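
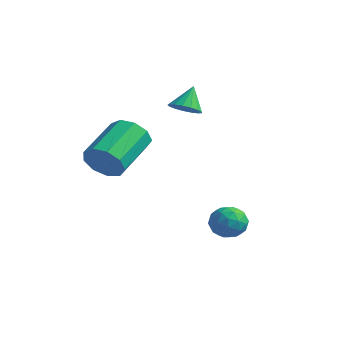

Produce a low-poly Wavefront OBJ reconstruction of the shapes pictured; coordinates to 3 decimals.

v 1.234 0.137 -1.754
v 1.566 0.052 -1.163
v 0.314 -0.272 -1.297
v 0.646 -0.357 -0.706
v 0.507 0.273 -0.933
v 1.075 0.526 -1.215
v 0.805 -0.746 -1.245
v 1.373 -0.493 -1.527
v 1.3 -0.493 -0.848
v 1.116 0.137 -0.655
v 0.764 -0.357 -1.805
v 0.58 0.273 -1.612
v 1.481 0.13 -1.499
v 0.399 -0.35 -0.961
v 0.317 0.019 -1.095
v 0.512 -0.03 -0.747
v 1.193 0.409 -1.53
v 1.387 0.359 -1.182
v 0.765 0.489 -1.047
v 0.493 -0.579 -1.278
v 0.687 -0.629 -0.93
v 1.368 -0.19 -1.713
v 1.563 -0.239 -1.365
v 1.115 -0.709 -1.413
v 1.519 -0.24 -0.966
v 0.979 -0.48 -0.697
v 1.072 -0.709 -1.014
v 1.406 -0.56 -1.18
v 1.411 0.13 -0.852
v 0.87 -0.11 -0.584
v 0.789 0.26 -0.717
v 1.123 0.408 -0.883
v 1.255 -0.19 -0.667
v 1.01 -0.11 -1.876
v 0.469 -0.35 -1.608
v 0.757 -0.628 -1.577
v 1.091 -0.48 -1.743
v 0.901 0.26 -1.763
v 0.361 0.02 -1.494
v 0.474 0.34 -1.28
v 0.808 0.489 -1.446
v 0.625 -0.03 -1.793
v -2.34 1.148 2.643
v -2.028 0.737 2.948
v -2.48 1.692 3.517
v -1.828 0.925 2.863
v -1.746 1.164 2.727
v -1.8 1.4 2.572
v -1.978 1.578 2.433
v -2.238 1.657 2.342
v -2.522 1.619 2.32
v -2.764 1.474 2.371
v -2.909 1.254 2.485
v -2.924 1.009 2.635
v -2.804 0.796 2.787
v -2.579 0.664 2.905
v -2.298 0.643 2.964
v -2.262 -2.545 1.154
v -1.859 -2.744 1.792
v -2.296 -1.154 2.564
v -2.698 -0.955 1.926
v -1.541 -2.489 1.447
v -1.978 -0.9 2.219
v -1.56 -2.26 0.965
v -1.997 -0.671 1.737
v -1.908 -2.165 0.572
v -2.344 -0.575 1.344
v -2.421 -2.247 0.451
v -2.858 -0.658 1.223
v -2.859 -2.468 0.659
v -3.296 -0.879 1.431
v -3.018 -2.726 1.098
v -3.455 -1.136 1.87
v -2.823 -2.898 1.564
v -3.26 -1.309 2.336
v -2.365 -2.905 1.838
v -2.802 -1.316 2.61
f 1 38 17
f 38 12 41
f 17 41 6
f 38 41 17
f 1 17 13
f 17 6 18
f 13 18 2
f 17 18 13
f 1 13 22
f 13 2 23
f 22 23 8
f 13 23 22
f 1 22 34
f 22 8 37
f 34 37 11
f 22 37 34
f 1 34 38
f 34 11 42
f 38 42 12
f 34 42 38
f 2 18 29
f 18 6 32
f 29 32 10
f 18 32 29
f 6 41 19
f 41 12 40
f 19 40 5
f 41 40 19
f 12 42 39
f 42 11 35
f 39 35 3
f 42 35 39
f 11 37 36
f 37 8 24
f 36 24 7
f 37 24 36
f 8 23 28
f 23 2 25
f 28 25 9
f 23 25 28
f 4 30 16
f 30 10 31
f 16 31 5
f 30 31 16
f 4 16 14
f 16 5 15
f 14 15 3
f 16 15 14
f 4 14 21
f 14 3 20
f 21 20 7
f 14 20 21
f 4 21 26
f 21 7 27
f 26 27 9
f 21 27 26
f 4 26 30
f 26 9 33
f 30 33 10
f 26 33 30
f 5 31 19
f 31 10 32
f 19 32 6
f 31 32 19
f 3 15 39
f 15 5 40
f 39 40 12
f 15 40 39
f 7 20 36
f 20 3 35
f 36 35 11
f 20 35 36
f 9 27 28
f 27 7 24
f 28 24 8
f 27 24 28
f 10 33 29
f 33 9 25
f 29 25 2
f 33 25 29
f 44 43 46
f 44 46 45
f 46 43 47
f 46 47 45
f 47 43 48
f 47 48 45
f 48 43 49
f 48 49 45
f 49 43 50
f 49 50 45
f 50 43 51
f 50 51 45
f 51 43 52
f 51 52 45
f 52 43 53
f 52 53 45
f 53 43 54
f 53 54 45
f 54 43 55
f 54 55 45
f 55 43 56
f 55 56 45
f 56 43 57
f 56 57 45
f 57 43 44
f 57 44 45
f 59 58 62
f 59 62 60
f 60 62 63
f 60 63 61
f 62 58 64
f 62 64 63
f 63 64 65
f 63 65 61
f 64 58 66
f 64 66 65
f 65 66 67
f 65 67 61
f 66 58 68
f 66 68 67
f 67 68 69
f 67 69 61
f 68 58 70
f 68 70 69
f 69 70 71
f 69 71 61
f 70 58 72
f 70 72 71
f 71 72 73
f 71 73 61
f 72 58 74
f 72 74 73
f 73 74 75
f 73 75 61
f 74 58 76
f 74 76 75
f 75 76 77
f 75 77 61
f 76 58 59
f 76 59 77
f 77 59 60
f 77 60 61



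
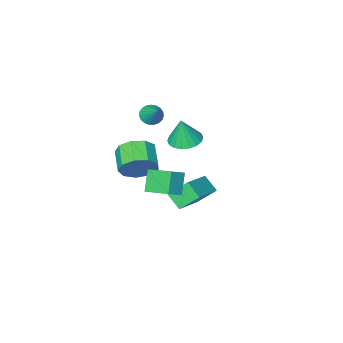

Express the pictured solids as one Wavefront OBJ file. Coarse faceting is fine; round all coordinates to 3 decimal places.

v 1.178 1.867 2.753
v 2.078 1.776 2.588
v 1.462 1.893 4.287
v 2.027 2.182 2.59
v 1.807 2.526 2.625
v 1.463 2.739 2.685
v 1.062 2.78 2.759
v 0.684 2.64 2.832
v 0.404 2.346 2.889
v 0.277 1.958 2.919
v 0.329 1.552 2.916
v 0.548 1.208 2.881
v 0.893 0.995 2.821
v 1.293 0.954 2.747
v 1.671 1.094 2.675
v 1.951 1.388 2.618
v -1.475 -0.447 -2.613
v 0.238 0.578 -1.816
v -1.674 0.43 -3.313
v 0.039 1.455 -2.515
v -0.619 -1.075 -3.645
v 1.094 -0.05 -2.847
v -0.818 -0.198 -4.344
v 0.895 0.827 -3.547
v 1.729 -0.591 3.352
v 2.033 -1.022 3.732
v 1.991 0.471 4.348
v 2.236 -0.929 3.58
v 2.351 -0.778 3.388
v 2.359 -0.594 3.19
v 2.258 -0.41 3.02
v 2.066 -0.257 2.907
v 1.815 -0.162 2.871
v 1.55 -0.141 2.919
v 1.316 -0.198 3.041
v 1.153 -0.323 3.217
v 1.09 -0.494 3.416
v 1.137 -0.683 3.604
v 1.287 -0.855 3.749
v 1.514 -0.982 3.824
v 1.777 -1.041 3.819
v 2.664 -0.341 -0.383
v 3.256 -0.918 -1.094
v 2.728 -2.156 -0.527
v 2.136 -1.579 0.183
v 3.648 -0.801 -0.471
v 3.121 -2.039 0.095
v 3.58 -0.468 0.193
v 3.053 -1.706 0.759
v 3.084 -0.076 0.587
v 2.556 -1.314 1.154
v 2.39 0.192 0.528
v 1.863 -1.046 1.094
v 1.825 0.211 0.042
v 1.298 -1.027 0.608
v 1.652 -0.029 -0.643
v 1.125 -1.267 -0.077
v 1.953 -0.414 -1.206
v 1.425 -1.652 -0.64
v 2.586 -0.766 -1.384
v 2.058 -2.004 -0.818
v 3.157 2.455 -0.256
v 2.602 1.837 0.834
v 2.614 3.894 0.284
v 2.06 3.276 1.374
v 4 2.584 0.246
v 3.446 1.966 1.336
v 3.458 4.023 0.786
v 2.903 3.405 1.876
f 2 1 4
f 2 4 3
f 4 1 5
f 4 5 3
f 5 1 6
f 5 6 3
f 6 1 7
f 6 7 3
f 7 1 8
f 7 8 3
f 8 1 9
f 8 9 3
f 9 1 10
f 9 10 3
f 10 1 11
f 10 11 3
f 11 1 12
f 11 12 3
f 12 1 13
f 12 13 3
f 13 1 14
f 13 14 3
f 14 1 15
f 14 15 3
f 15 1 16
f 15 16 3
f 16 1 2
f 16 2 3
f 18 20 17
f 21 18 17
f 17 20 19
f 19 21 17
f 18 24 20
f 22 18 21
f 22 24 18
f 20 24 19
f 23 21 19
f 19 24 23
f 23 22 21
f 24 22 23
f 26 25 28
f 26 28 27
f 28 25 29
f 28 29 27
f 29 25 30
f 29 30 27
f 30 25 31
f 30 31 27
f 31 25 32
f 31 32 27
f 32 25 33
f 32 33 27
f 33 25 34
f 33 34 27
f 34 25 35
f 34 35 27
f 35 25 36
f 35 36 27
f 36 25 37
f 36 37 27
f 37 25 38
f 37 38 27
f 38 25 39
f 38 39 27
f 39 25 40
f 39 40 27
f 40 25 41
f 40 41 27
f 41 25 26
f 41 26 27
f 43 42 46
f 43 46 44
f 44 46 47
f 44 47 45
f 46 42 48
f 46 48 47
f 47 48 49
f 47 49 45
f 48 42 50
f 48 50 49
f 49 50 51
f 49 51 45
f 50 42 52
f 50 52 51
f 51 52 53
f 51 53 45
f 52 42 54
f 52 54 53
f 53 54 55
f 53 55 45
f 54 42 56
f 54 56 55
f 55 56 57
f 55 57 45
f 56 42 58
f 56 58 57
f 57 58 59
f 57 59 45
f 58 42 60
f 58 60 59
f 59 60 61
f 59 61 45
f 60 42 43
f 60 43 61
f 61 43 44
f 61 44 45
f 63 65 62
f 66 63 62
f 62 65 64
f 64 66 62
f 63 69 65
f 67 63 66
f 67 69 63
f 65 69 64
f 68 66 64
f 64 69 68
f 68 67 66
f 69 67 68



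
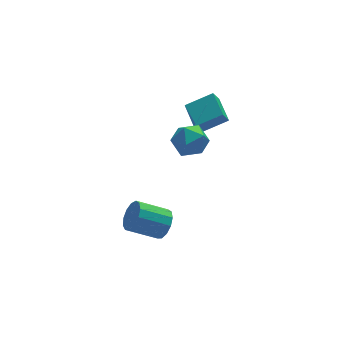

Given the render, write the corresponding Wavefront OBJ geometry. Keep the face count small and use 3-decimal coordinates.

v 1.688 3.1 -1.408
v 2.572 2.874 -2.249
v 1.428 1.126 -1.151
v 2.312 0.9 -1.992
v 2.612 1.394 -0.894
v 2.773 2.614 -1.053
v 1.227 1.386 -2.347
v 1.388 2.606 -2.506
v 2.287 1.815 -2.83
v 3.143 1.82 -1.931
v 0.857 2.18 -1.469
v 1.713 2.185 -0.57
v -1.768 -4.01 -2.525
v -1.282 -3.355 -1.981
v -2.987 -2.916 -0.99
v -3.472 -3.57 -1.535
v -1.469 -3.082 -2.423
v -3.174 -2.642 -1.432
v -1.75 -3.103 -2.898
v -3.455 -2.664 -1.907
v -2.037 -3.413 -3.254
v -3.742 -2.973 -2.264
v -2.239 -3.911 -3.379
v -3.943 -3.472 -2.389
v -2.29 -4.441 -3.233
v -3.995 -4.002 -2.242
v -2.176 -4.834 -2.862
v -3.881 -4.395 -1.872
v -1.932 -4.966 -2.385
v -3.637 -4.526 -1.394
v -1.636 -4.793 -1.951
v -3.341 -4.354 -0.961
v -1.382 -4.372 -1.701
v -3.086 -3.933 -0.71
v -1.25 -3.836 -1.712
v -2.955 -3.396 -0.721
v 2.446 2.533 -1.051
v 4.105 2.258 -0.188
v 2.543 4.367 -0.651
v 4.201 4.092 0.212
v 2.899 2.688 -1.872
v 4.557 2.413 -1.009
v 2.995 4.522 -1.472
v 4.654 4.247 -0.609
f 1 12 6
f 1 6 2
f 1 2 8
f 1 8 11
f 1 11 12
f 2 6 10
f 6 12 5
f 12 11 3
f 11 8 7
f 8 2 9
f 4 10 5
f 4 5 3
f 4 3 7
f 4 7 9
f 4 9 10
f 5 10 6
f 3 5 12
f 7 3 11
f 9 7 8
f 10 9 2
f 14 13 17
f 14 17 15
f 15 17 18
f 15 18 16
f 17 13 19
f 17 19 18
f 18 19 20
f 18 20 16
f 19 13 21
f 19 21 20
f 20 21 22
f 20 22 16
f 21 13 23
f 21 23 22
f 22 23 24
f 22 24 16
f 23 13 25
f 23 25 24
f 24 25 26
f 24 26 16
f 25 13 27
f 25 27 26
f 26 27 28
f 26 28 16
f 27 13 29
f 27 29 28
f 28 29 30
f 28 30 16
f 29 13 31
f 29 31 30
f 30 31 32
f 30 32 16
f 31 13 33
f 31 33 32
f 32 33 34
f 32 34 16
f 33 13 35
f 33 35 34
f 34 35 36
f 34 36 16
f 35 13 14
f 35 14 36
f 36 14 15
f 36 15 16
f 38 40 37
f 41 38 37
f 37 40 39
f 39 41 37
f 38 44 40
f 42 38 41
f 42 44 38
f 40 44 39
f 43 41 39
f 39 44 43
f 43 42 41
f 44 42 43



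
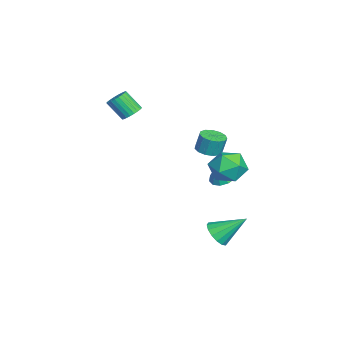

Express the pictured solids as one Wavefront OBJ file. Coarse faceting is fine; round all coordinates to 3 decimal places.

v -2.95 -2.969 3.385
v -2.515 -2.607 3.798
v -2.836 -3.509 4.927
v -3.27 -3.871 4.515
v -2.75 -2.474 3.838
v -3.07 -3.375 4.967
v -3.015 -2.416 3.809
v -3.336 -3.317 4.938
v -3.27 -2.442 3.716
v -3.591 -3.343 4.845
v -3.477 -2.548 3.572
v -3.798 -3.45 4.701
v -3.603 -2.719 3.4
v -3.924 -3.62 4.529
v -3.63 -2.927 3.226
v -3.951 -3.829 4.355
v -3.553 -3.142 3.076
v -3.874 -4.044 4.205
v -3.384 -3.331 2.973
v -3.705 -4.233 4.102
v -3.15 -3.465 2.933
v -3.47 -4.366 4.062
v -2.884 -3.523 2.962
v -3.205 -4.424 4.091
v -2.629 -3.497 3.055
v -2.95 -4.398 4.184
v -2.422 -3.39 3.199
v -2.743 -4.292 4.328
v -2.296 -3.22 3.371
v -2.617 -4.121 4.5
v -2.269 -3.011 3.545
v -2.59 -3.913 4.674
v -2.346 -2.796 3.695
v -2.667 -3.698 4.824
v 1.607 1.945 -3.687
v 2.066 1.452 -3.06
v 1.613 3.575 -2.413
v 2.403 1.659 -3.325
v 2.527 1.942 -3.687
v 2.405 2.225 -4.05
v 2.069 2.434 -4.315
v 1.609 2.511 -4.412
v 1.149 2.437 -4.315
v 0.812 2.23 -4.05
v 0.687 1.948 -3.687
v 0.81 1.664 -3.325
v 1.146 1.455 -3.06
v 1.605 1.378 -2.963
v -3.558 2.255 -1.955
v -2.659 2.537 -2.072
v -3.302 1.805 -1.065
v -2.906 2.929 -1.803
v -3.36 3.106 -1.582
v -3.877 3.013 -1.48
v -4.293 2.68 -1.528
v -4.476 2.212 -1.713
v -4.367 1.757 -1.974
v -4.002 1.461 -2.229
v -3.495 1.417 -2.397
v -3.009 1.639 -2.425
v -2.697 2.057 -2.304
v 0.86 2.983 1.747
v 1.532 3.169 2.71
v 2.228 1.851 1.01
v 2.9 2.037 1.973
v 1.902 1.398 2.059
v 1.057 2.097 2.515
v 2.703 2.923 1.205
v 1.858 3.622 1.661
v 2.671 3.132 2.375
v 2.176 2.189 2.902
v 1.584 2.831 0.818
v 1.089 1.888 1.345
v 0.775 1.415 2.551
v 1.327 0.878 2.676
v 1.337 1.149 3.794
v 0.785 1.685 3.669
v 1.537 1.253 2.584
v 1.547 1.524 3.701
v 1.505 1.679 2.481
v 1.516 1.95 3.598
v 1.242 2.021 2.4
v 1.252 2.292 3.518
v 0.83 2.171 2.367
v 0.84 2.442 3.485
v 0.4 2.08 2.393
v 0.41 2.351 3.511
v 0.09 1.778 2.469
v 0.1 2.049 3.587
v -0.003 1.361 2.571
v 0.007 1.632 3.689
v 0.151 0.961 2.667
v 0.161 1.232 3.784
v 0.503 0.705 2.726
v 0.513 0.975 3.843
v 0.942 0.674 2.729
v 0.952 0.945 3.847
f 2 1 5
f 2 5 3
f 3 5 6
f 3 6 4
f 5 1 7
f 5 7 6
f 6 7 8
f 6 8 4
f 7 1 9
f 7 9 8
f 8 9 10
f 8 10 4
f 9 1 11
f 9 11 10
f 10 11 12
f 10 12 4
f 11 1 13
f 11 13 12
f 12 13 14
f 12 14 4
f 13 1 15
f 13 15 14
f 14 15 16
f 14 16 4
f 15 1 17
f 15 17 16
f 16 17 18
f 16 18 4
f 17 1 19
f 17 19 18
f 18 19 20
f 18 20 4
f 19 1 21
f 19 21 20
f 20 21 22
f 20 22 4
f 21 1 23
f 21 23 22
f 22 23 24
f 22 24 4
f 23 1 25
f 23 25 24
f 24 25 26
f 24 26 4
f 25 1 27
f 25 27 26
f 26 27 28
f 26 28 4
f 27 1 29
f 27 29 28
f 28 29 30
f 28 30 4
f 29 1 31
f 29 31 30
f 30 31 32
f 30 32 4
f 31 1 33
f 31 33 32
f 32 33 34
f 32 34 4
f 33 1 2
f 33 2 34
f 34 2 3
f 34 3 4
f 36 35 38
f 36 38 37
f 38 35 39
f 38 39 37
f 39 35 40
f 39 40 37
f 40 35 41
f 40 41 37
f 41 35 42
f 41 42 37
f 42 35 43
f 42 43 37
f 43 35 44
f 43 44 37
f 44 35 45
f 44 45 37
f 45 35 46
f 45 46 37
f 46 35 47
f 46 47 37
f 47 35 48
f 47 48 37
f 48 35 36
f 48 36 37
f 50 49 52
f 50 52 51
f 52 49 53
f 52 53 51
f 53 49 54
f 53 54 51
f 54 49 55
f 54 55 51
f 55 49 56
f 55 56 51
f 56 49 57
f 56 57 51
f 57 49 58
f 57 58 51
f 58 49 59
f 58 59 51
f 59 49 60
f 59 60 51
f 60 49 61
f 60 61 51
f 61 49 50
f 61 50 51
f 62 73 67
f 62 67 63
f 62 63 69
f 62 69 72
f 62 72 73
f 63 67 71
f 67 73 66
f 73 72 64
f 72 69 68
f 69 63 70
f 65 71 66
f 65 66 64
f 65 64 68
f 65 68 70
f 65 70 71
f 66 71 67
f 64 66 73
f 68 64 72
f 70 68 69
f 71 70 63
f 75 74 78
f 75 78 76
f 76 78 79
f 76 79 77
f 78 74 80
f 78 80 79
f 79 80 81
f 79 81 77
f 80 74 82
f 80 82 81
f 81 82 83
f 81 83 77
f 82 74 84
f 82 84 83
f 83 84 85
f 83 85 77
f 84 74 86
f 84 86 85
f 85 86 87
f 85 87 77
f 86 74 88
f 86 88 87
f 87 88 89
f 87 89 77
f 88 74 90
f 88 90 89
f 89 90 91
f 89 91 77
f 90 74 92
f 90 92 91
f 91 92 93
f 91 93 77
f 92 74 94
f 92 94 93
f 93 94 95
f 93 95 77
f 94 74 96
f 94 96 95
f 95 96 97
f 95 97 77
f 96 74 75
f 96 75 97
f 97 75 76
f 97 76 77



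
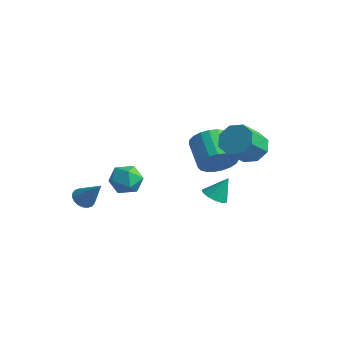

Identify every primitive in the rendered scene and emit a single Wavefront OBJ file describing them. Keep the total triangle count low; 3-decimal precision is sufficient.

v 1.299 0.969 1.674
v 1.84 0.968 2.596
v 0.423 1.75 3.429
v -0.119 1.751 2.506
v 1.955 1.361 2.422
v 0.538 2.143 3.255
v 1.956 1.687 2.119
v 0.539 2.468 2.952
v 1.843 1.888 1.738
v 0.426 2.669 2.571
v 1.636 1.931 1.347
v 0.219 2.712 2.18
v 1.371 1.807 1.012
v -0.046 2.588 1.844
v 1.094 1.538 0.791
v -0.324 2.32 1.624
v 0.851 1.171 0.723
v -0.566 1.953 1.556
v 0.686 0.769 0.819
v -0.731 1.551 1.652
v 0.627 0.402 1.063
v -0.79 1.184 1.896
v 0.684 0.133 1.413
v -0.733 0.914 2.246
v 0.847 0.008 1.808
v -0.57 0.79 2.64
v 1.089 0.05 2.179
v -0.328 0.831 3.012
v 1.366 0.25 2.463
v -0.051 1.032 3.296
v 1.632 0.575 2.611
v 0.215 1.357 3.444
v -3.234 -1.34 -1.169
v -2.807 -0.618 -0.608
v -2.893 -2.442 -0.012
v -2.466 -1.72 0.549
v -3.465 -1.72 0.402
v -3.675 -1.04 -0.313
v -2.025 -2.02 -0.307
v -2.235 -1.34 -1.022
v -2.06 -1.038 -0.075
v -2.95 -0.853 0.363
v -2.75 -2.207 -0.983
v -3.64 -2.022 -0.545
v 2.495 2.11 2.836
v 3.123 2.654 3.393
v 3.212 1.354 4.561
v 2.585 0.81 4.004
v 2.39 2.771 3.579
v 2.479 1.471 4.747
v 1.718 2.5 3.33
v 1.808 1.201 4.498
v 1.502 2.002 2.791
v 1.592 0.702 3.959
v 1.868 1.566 2.279
v 1.957 0.266 3.447
v 2.601 1.449 2.093
v 2.69 0.149 3.261
v 3.272 1.719 2.342
v 3.362 0.42 3.51
v 3.488 2.218 2.881
v 3.578 0.918 4.049
v -3.56 -3.834 -0.991
v -3.126 -4.266 -1.286
v -2.44 -3.626 0.351
v -3.041 -3.999 -1.398
v -3.059 -3.698 -1.43
v -3.176 -3.425 -1.375
v -3.369 -3.232 -1.243
v -3.6 -3.159 -1.062
v -3.823 -3.219 -0.867
v -3.994 -3.401 -0.696
v -4.079 -3.669 -0.583
v -4.061 -3.969 -0.552
v -3.944 -4.243 -0.607
v -3.751 -4.436 -0.738
v -3.52 -4.509 -0.92
v -3.297 -4.449 -1.115
v 3.644 -1.749 1.525
v 4.16 -2.238 1.641
v 3.976 -1.131 2.655
v 4.332 -1.939 1.427
v 4.286 -1.58 1.245
v 4.036 -1.274 1.151
v 3.662 -1.119 1.176
v 3.282 -1.164 1.312
v 3.018 -1.395 1.515
v 2.952 -1.738 1.722
v 3.106 -2.084 1.866
v 3.432 -2.324 1.901
v 3.824 -2.381 1.818
f 2 1 5
f 2 5 3
f 3 5 6
f 3 6 4
f 5 1 7
f 5 7 6
f 6 7 8
f 6 8 4
f 7 1 9
f 7 9 8
f 8 9 10
f 8 10 4
f 9 1 11
f 9 11 10
f 10 11 12
f 10 12 4
f 11 1 13
f 11 13 12
f 12 13 14
f 12 14 4
f 13 1 15
f 13 15 14
f 14 15 16
f 14 16 4
f 15 1 17
f 15 17 16
f 16 17 18
f 16 18 4
f 17 1 19
f 17 19 18
f 18 19 20
f 18 20 4
f 19 1 21
f 19 21 20
f 20 21 22
f 20 22 4
f 21 1 23
f 21 23 22
f 22 23 24
f 22 24 4
f 23 1 25
f 23 25 24
f 24 25 26
f 24 26 4
f 25 1 27
f 25 27 26
f 26 27 28
f 26 28 4
f 27 1 29
f 27 29 28
f 28 29 30
f 28 30 4
f 29 1 31
f 29 31 30
f 30 31 32
f 30 32 4
f 31 1 2
f 31 2 32
f 32 2 3
f 32 3 4
f 33 44 38
f 33 38 34
f 33 34 40
f 33 40 43
f 33 43 44
f 34 38 42
f 38 44 37
f 44 43 35
f 43 40 39
f 40 34 41
f 36 42 37
f 36 37 35
f 36 35 39
f 36 39 41
f 36 41 42
f 37 42 38
f 35 37 44
f 39 35 43
f 41 39 40
f 42 41 34
f 46 45 49
f 46 49 47
f 47 49 50
f 47 50 48
f 49 45 51
f 49 51 50
f 50 51 52
f 50 52 48
f 51 45 53
f 51 53 52
f 52 53 54
f 52 54 48
f 53 45 55
f 53 55 54
f 54 55 56
f 54 56 48
f 55 45 57
f 55 57 56
f 56 57 58
f 56 58 48
f 57 45 59
f 57 59 58
f 58 59 60
f 58 60 48
f 59 45 61
f 59 61 60
f 60 61 62
f 60 62 48
f 61 45 46
f 61 46 62
f 62 46 47
f 62 47 48
f 64 63 66
f 64 66 65
f 66 63 67
f 66 67 65
f 67 63 68
f 67 68 65
f 68 63 69
f 68 69 65
f 69 63 70
f 69 70 65
f 70 63 71
f 70 71 65
f 71 63 72
f 71 72 65
f 72 63 73
f 72 73 65
f 73 63 74
f 73 74 65
f 74 63 75
f 74 75 65
f 75 63 76
f 75 76 65
f 76 63 77
f 76 77 65
f 77 63 78
f 77 78 65
f 78 63 64
f 78 64 65
f 80 79 82
f 80 82 81
f 82 79 83
f 82 83 81
f 83 79 84
f 83 84 81
f 84 79 85
f 84 85 81
f 85 79 86
f 85 86 81
f 86 79 87
f 86 87 81
f 87 79 88
f 87 88 81
f 88 79 89
f 88 89 81
f 89 79 90
f 89 90 81
f 90 79 91
f 90 91 81
f 91 79 80
f 91 80 81



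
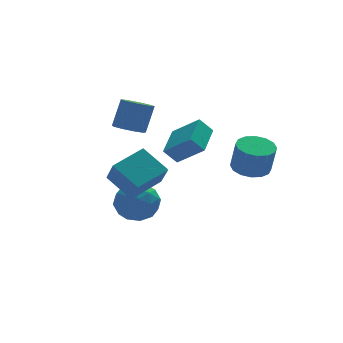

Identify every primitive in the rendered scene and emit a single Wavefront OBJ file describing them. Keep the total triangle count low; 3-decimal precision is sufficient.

v 1.643 -0.622 -0.133
v 2.397 -0.002 -0.047
v 2.511 -0.358 1.519
v 1.757 -0.978 1.433
v 1.985 0.279 0.047
v 2.099 -0.078 1.613
v 1.481 0.318 0.093
v 1.596 -0.039 1.659
v 1.021 0.106 0.078
v 1.135 -0.251 1.644
v 0.727 -0.302 0.007
v 0.841 -0.658 1.573
v 0.679 -0.795 -0.102
v 0.793 -1.152 1.464
v 0.889 -1.242 -0.219
v 1.003 -1.598 1.347
v 1.301 -1.522 -0.313
v 1.415 -1.879 1.253
v 1.804 -1.561 -0.359
v 1.919 -1.918 1.207
v 2.265 -1.349 -0.344
v 2.379 -1.706 1.222
v 2.559 -0.942 -0.273
v 2.673 -1.298 1.293
v 2.607 -0.448 -0.164
v 2.721 -0.805 1.402
v -0.519 3.574 -1.435
v 0.525 2.551 -0.3
v -1.172 3.777 -0.651
v -0.128 2.754 0.483
v 0.548 5.186 -0.963
v 1.592 4.163 0.171
v -0.105 5.389 -0.18
v 0.939 4.366 0.955
v -3.286 3.894 -2.848
v -2.505 4.32 -3.712
v -2.995 2.02 -3.508
v -2.214 2.446 -4.372
v -1.894 2.485 -3.174
v -2.074 3.643 -2.766
v -3.426 2.697 -4.454
v -3.606 3.855 -4.046
v -2.591 3.58 -4.705
v -1.644 3.449 -3.914
v -3.856 2.891 -3.306
v -2.909 2.76 -2.515
v -2.921 4.271 -3.222
v -2.579 2.069 -3.998
v -2.391 2.091 -3.294
v -1.932 2.342 -3.802
v -2.668 3.873 -2.666
v -2.209 4.124 -3.174
v -1.849 3.045 -2.858
v -3.291 2.216 -4.046
v -2.832 2.467 -4.554
v -3.568 3.998 -3.418
v -3.109 4.249 -3.926
v -3.651 3.295 -4.362
v -2.513 4.087 -4.314
v -2.342 2.986 -4.702
v -3.054 3.133 -4.75
v -3.16 3.814 -4.51
v -1.956 4.01 -3.849
v -1.785 2.908 -4.237
v -1.597 2.931 -3.532
v -1.703 3.612 -3.293
v -2.007 3.575 -4.432
v -3.715 3.432 -2.983
v -3.544 2.33 -3.371
v -3.797 2.728 -3.927
v -3.903 3.409 -3.688
v -3.158 3.354 -2.518
v -2.987 2.253 -2.906
v -2.34 2.526 -2.71
v -2.446 3.207 -2.47
v -3.493 2.765 -2.788
v -3.09 3.295 1.418
v -2.401 3.631 1.052
v -1.801 4.041 2.555
v -2.49 3.705 2.922
v -2.815 4.036 1.106
v -2.215 4.446 2.61
v -3.357 4.094 1.307
v -2.757 4.504 2.811
v -3.775 3.778 1.56
v -3.175 4.188 3.063
v -3.872 3.236 1.746
v -3.272 3.646 3.25
v -3.603 2.722 1.779
v -3.003 3.132 3.283
v -3.094 2.475 1.643
v -2.494 2.885 3.147
v -2.584 2.613 1.402
v -1.984 3.022 2.906
v -2.31 3.069 1.168
v -1.71 3.479 2.672
v -5.221 0.209 -0.018
v -5.208 -0.729 1.215
v -3.515 0.902 0.491
v -3.502 -0.037 1.724
v -4.438 -1.023 -0.964
v -4.425 -1.962 0.269
v -2.732 -0.331 -0.455
v -2.719 -1.269 0.778
f 2 1 5
f 2 5 3
f 3 5 6
f 3 6 4
f 5 1 7
f 5 7 6
f 6 7 8
f 6 8 4
f 7 1 9
f 7 9 8
f 8 9 10
f 8 10 4
f 9 1 11
f 9 11 10
f 10 11 12
f 10 12 4
f 11 1 13
f 11 13 12
f 12 13 14
f 12 14 4
f 13 1 15
f 13 15 14
f 14 15 16
f 14 16 4
f 15 1 17
f 15 17 16
f 16 17 18
f 16 18 4
f 17 1 19
f 17 19 18
f 18 19 20
f 18 20 4
f 19 1 21
f 19 21 20
f 20 21 22
f 20 22 4
f 21 1 23
f 21 23 22
f 22 23 24
f 22 24 4
f 23 1 25
f 23 25 24
f 24 25 26
f 24 26 4
f 25 1 2
f 25 2 26
f 26 2 3
f 26 3 4
f 28 30 27
f 31 28 27
f 27 30 29
f 29 31 27
f 28 34 30
f 32 28 31
f 32 34 28
f 30 34 29
f 33 31 29
f 29 34 33
f 33 32 31
f 34 32 33
f 35 72 51
f 72 46 75
f 51 75 40
f 72 75 51
f 35 51 47
f 51 40 52
f 47 52 36
f 51 52 47
f 35 47 56
f 47 36 57
f 56 57 42
f 47 57 56
f 35 56 68
f 56 42 71
f 68 71 45
f 56 71 68
f 35 68 72
f 68 45 76
f 72 76 46
f 68 76 72
f 36 52 63
f 52 40 66
f 63 66 44
f 52 66 63
f 40 75 53
f 75 46 74
f 53 74 39
f 75 74 53
f 46 76 73
f 76 45 69
f 73 69 37
f 76 69 73
f 45 71 70
f 71 42 58
f 70 58 41
f 71 58 70
f 42 57 62
f 57 36 59
f 62 59 43
f 57 59 62
f 38 64 50
f 64 44 65
f 50 65 39
f 64 65 50
f 38 50 48
f 50 39 49
f 48 49 37
f 50 49 48
f 38 48 55
f 48 37 54
f 55 54 41
f 48 54 55
f 38 55 60
f 55 41 61
f 60 61 43
f 55 61 60
f 38 60 64
f 60 43 67
f 64 67 44
f 60 67 64
f 39 65 53
f 65 44 66
f 53 66 40
f 65 66 53
f 37 49 73
f 49 39 74
f 73 74 46
f 49 74 73
f 41 54 70
f 54 37 69
f 70 69 45
f 54 69 70
f 43 61 62
f 61 41 58
f 62 58 42
f 61 58 62
f 44 67 63
f 67 43 59
f 63 59 36
f 67 59 63
f 78 77 81
f 78 81 79
f 79 81 82
f 79 82 80
f 81 77 83
f 81 83 82
f 82 83 84
f 82 84 80
f 83 77 85
f 83 85 84
f 84 85 86
f 84 86 80
f 85 77 87
f 85 87 86
f 86 87 88
f 86 88 80
f 87 77 89
f 87 89 88
f 88 89 90
f 88 90 80
f 89 77 91
f 89 91 90
f 90 91 92
f 90 92 80
f 91 77 93
f 91 93 92
f 92 93 94
f 92 94 80
f 93 77 95
f 93 95 94
f 94 95 96
f 94 96 80
f 95 77 78
f 95 78 96
f 96 78 79
f 96 79 80
f 98 100 97
f 101 98 97
f 97 100 99
f 99 101 97
f 98 104 100
f 102 98 101
f 102 104 98
f 100 104 99
f 103 101 99
f 99 104 103
f 103 102 101
f 104 102 103



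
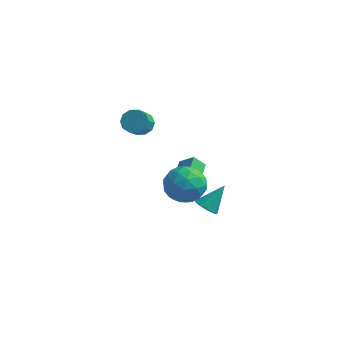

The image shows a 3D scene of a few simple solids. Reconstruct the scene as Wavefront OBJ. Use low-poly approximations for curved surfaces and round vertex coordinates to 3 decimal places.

v -1.021 -3.149 2.005
v -0.576 -2.58 2.908
v 0.656 -3.9 1.652
v 1.101 -3.331 2.555
v 0.352 -4.195 2.728
v -0.685 -3.731 2.946
v 0.765 -2.749 1.614
v -0.272 -2.285 1.832
v 0.528 -2.333 2.666
v 0.273 -3.226 3.355
v -0.193 -3.254 1.205
v -0.448 -4.147 1.894
v -0.946 -2.798 2.488
v 1.026 -3.682 2.072
v 0.585 -4.189 2.174
v 0.847 -3.855 2.705
v -1.01 -3.475 2.51
v -0.748 -3.14 3.041
v -0.203 -4.09 2.935
v 0.828 -3.34 1.519
v 1.09 -3.005 2.05
v -0.767 -2.625 1.855
v -0.505 -2.291 2.386
v 0.283 -2.39 1.625
v -0.035 -2.319 2.876
v 0.95 -2.76 2.669
v 0.753 -2.418 2.115
v 0.143 -2.145 2.244
v -0.185 -2.844 3.281
v 0.8 -3.285 3.073
v 0.36 -3.793 3.175
v -0.249 -3.52 3.304
v 0.463 -2.699 3.139
v -0.72 -3.195 1.487
v 0.265 -3.636 1.279
v 0.329 -2.96 1.256
v -0.28 -2.687 1.385
v -0.87 -3.72 1.891
v 0.115 -4.161 1.684
v -0.063 -4.335 2.316
v -0.673 -4.062 2.445
v -0.383 -3.781 1.421
v 0.509 -1.527 -0.757
v 0.858 -1.178 -1.24
v 1.151 -0.573 0.397
v 0.436 -0.979 -1.17
v 0.048 -1.037 -0.907
v -0.124 -1.324 -0.574
v 0 -1.706 -0.327
v 0.363 -2.005 -0.281
v 0.794 -2.08 -0.458
v 1.092 -1.897 -0.775
v 1.117 -1.541 -1.084
v -3.734 0.366 3.152
v -3.338 -0.036 2.689
v -3.271 -1.048 3.624
v -3.666 -0.646 4.088
v -3.054 0.212 2.936
v -2.986 -0.801 3.872
v -3.029 0.518 3.266
v -2.962 -0.494 4.202
v -3.273 0.767 3.553
v -3.206 -0.245 4.488
v -3.693 0.862 3.686
v -3.626 -0.15 4.622
v -4.129 0.768 3.616
v -4.062 -0.244 4.551
v -4.414 0.521 3.368
v -4.346 -0.492 4.304
v -4.438 0.214 3.038
v -4.371 -0.798 3.974
v -4.194 -0.035 2.752
v -4.127 -1.047 3.687
v -3.774 -0.13 2.618
v -3.707 -1.142 3.554
v -2.866 3.023 -2.661
v -2.021 2.92 -1.964
v -2.978 3.907 -2.394
v -2.133 3.804 -1.698
v -2.287 3.296 -3.322
v -1.442 3.193 -2.626
v -2.399 4.18 -3.056
v -1.554 4.077 -2.359
f 1 38 17
f 38 12 41
f 17 41 6
f 38 41 17
f 1 17 13
f 17 6 18
f 13 18 2
f 17 18 13
f 1 13 22
f 13 2 23
f 22 23 8
f 13 23 22
f 1 22 34
f 22 8 37
f 34 37 11
f 22 37 34
f 1 34 38
f 34 11 42
f 38 42 12
f 34 42 38
f 2 18 29
f 18 6 32
f 29 32 10
f 18 32 29
f 6 41 19
f 41 12 40
f 19 40 5
f 41 40 19
f 12 42 39
f 42 11 35
f 39 35 3
f 42 35 39
f 11 37 36
f 37 8 24
f 36 24 7
f 37 24 36
f 8 23 28
f 23 2 25
f 28 25 9
f 23 25 28
f 4 30 16
f 30 10 31
f 16 31 5
f 30 31 16
f 4 16 14
f 16 5 15
f 14 15 3
f 16 15 14
f 4 14 21
f 14 3 20
f 21 20 7
f 14 20 21
f 4 21 26
f 21 7 27
f 26 27 9
f 21 27 26
f 4 26 30
f 26 9 33
f 30 33 10
f 26 33 30
f 5 31 19
f 31 10 32
f 19 32 6
f 31 32 19
f 3 15 39
f 15 5 40
f 39 40 12
f 15 40 39
f 7 20 36
f 20 3 35
f 36 35 11
f 20 35 36
f 9 27 28
f 27 7 24
f 28 24 8
f 27 24 28
f 10 33 29
f 33 9 25
f 29 25 2
f 33 25 29
f 44 43 46
f 44 46 45
f 46 43 47
f 46 47 45
f 47 43 48
f 47 48 45
f 48 43 49
f 48 49 45
f 49 43 50
f 49 50 45
f 50 43 51
f 50 51 45
f 51 43 52
f 51 52 45
f 52 43 53
f 52 53 45
f 53 43 44
f 53 44 45
f 55 54 58
f 55 58 56
f 56 58 59
f 56 59 57
f 58 54 60
f 58 60 59
f 59 60 61
f 59 61 57
f 60 54 62
f 60 62 61
f 61 62 63
f 61 63 57
f 62 54 64
f 62 64 63
f 63 64 65
f 63 65 57
f 64 54 66
f 64 66 65
f 65 66 67
f 65 67 57
f 66 54 68
f 66 68 67
f 67 68 69
f 67 69 57
f 68 54 70
f 68 70 69
f 69 70 71
f 69 71 57
f 70 54 72
f 70 72 71
f 71 72 73
f 71 73 57
f 72 54 74
f 72 74 73
f 73 74 75
f 73 75 57
f 74 54 55
f 74 55 75
f 75 55 56
f 75 56 57
f 77 79 76
f 80 77 76
f 76 79 78
f 78 80 76
f 77 83 79
f 81 77 80
f 81 83 77
f 79 83 78
f 82 80 78
f 78 83 82
f 82 81 80
f 83 81 82



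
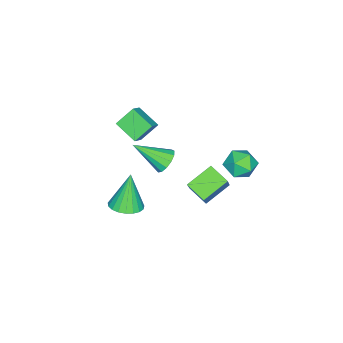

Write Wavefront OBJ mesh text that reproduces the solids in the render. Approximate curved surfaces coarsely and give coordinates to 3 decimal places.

v -0.591 -2.046 0.174
v -1.283 -1.504 0.991
v -0.302 -0.857 -0.371
v -0.994 -0.314 0.445
v 0.134 -1.966 0.735
v -0.558 -1.423 1.551
v 0.423 -0.776 0.189
v -0.269 -0.234 1.006
v -1.763 -0.344 -3.148
v -1.163 0.044 -2.955
v -1.157 -1.836 -2.032
v -1.457 0.135 -2.674
v -1.849 0.074 -2.543
v -2.213 -0.12 -2.604
v -2.434 -0.385 -2.838
v -2.442 -0.636 -3.171
v -2.235 -0.795 -3.496
v -1.878 -0.811 -3.71
v -1.484 -0.678 -3.746
v -1.179 -0.439 -3.593
v -1.06 -0.17 -3.297
v 1.297 3.504 -1.76
v 1.062 2.513 -1.294
v 0.116 4.097 -1.095
v -0.119 3.106 -0.629
v 2.459 3.994 -0.131
v 2.224 3.003 0.335
v 1.278 4.587 0.534
v 1.043 3.596 1
v -3.815 3.025 -2.453
v -3.167 3.485 -1.979
v -2.813 2.715 -3.521
v -2.165 3.175 -3.047
v -2.494 2.373 -2.723
v -3.114 2.565 -2.062
v -2.866 3.635 -3.438
v -3.486 3.827 -2.777
v -2.581 3.862 -2.587
v -2.351 3.082 -2.145
v -3.629 3.118 -3.355
v -3.399 2.338 -2.913
v 3.249 0.37 -1.69
v 4.014 0.08 -1.459
v 2.671 0.31 0.15
v 4.057 0.43 -1.435
v 3.961 0.769 -1.454
v 3.741 1.04 -1.514
v 3.437 1.194 -1.605
v 3.099 1.206 -1.71
v 2.788 1.073 -1.812
v 2.556 0.819 -1.893
v 2.445 0.487 -1.939
v 2.472 0.134 -1.942
v 2.633 -0.177 -1.901
v 2.901 -0.395 -1.824
v 3.229 -0.48 -1.724
v 3.561 -0.418 -1.618
v 3.838 -0.22 -1.524
f 2 4 1
f 5 2 1
f 1 4 3
f 3 5 1
f 2 8 4
f 6 2 5
f 6 8 2
f 4 8 3
f 7 5 3
f 3 8 7
f 7 6 5
f 8 6 7
f 10 9 12
f 10 12 11
f 12 9 13
f 12 13 11
f 13 9 14
f 13 14 11
f 14 9 15
f 14 15 11
f 15 9 16
f 15 16 11
f 16 9 17
f 16 17 11
f 17 9 18
f 17 18 11
f 18 9 19
f 18 19 11
f 19 9 20
f 19 20 11
f 20 9 21
f 20 21 11
f 21 9 10
f 21 10 11
f 23 25 22
f 26 23 22
f 22 25 24
f 24 26 22
f 23 29 25
f 27 23 26
f 27 29 23
f 25 29 24
f 28 26 24
f 24 29 28
f 28 27 26
f 29 27 28
f 30 41 35
f 30 35 31
f 30 31 37
f 30 37 40
f 30 40 41
f 31 35 39
f 35 41 34
f 41 40 32
f 40 37 36
f 37 31 38
f 33 39 34
f 33 34 32
f 33 32 36
f 33 36 38
f 33 38 39
f 34 39 35
f 32 34 41
f 36 32 40
f 38 36 37
f 39 38 31
f 43 42 45
f 43 45 44
f 45 42 46
f 45 46 44
f 46 42 47
f 46 47 44
f 47 42 48
f 47 48 44
f 48 42 49
f 48 49 44
f 49 42 50
f 49 50 44
f 50 42 51
f 50 51 44
f 51 42 52
f 51 52 44
f 52 42 53
f 52 53 44
f 53 42 54
f 53 54 44
f 54 42 55
f 54 55 44
f 55 42 56
f 55 56 44
f 56 42 57
f 56 57 44
f 57 42 58
f 57 58 44
f 58 42 43
f 58 43 44



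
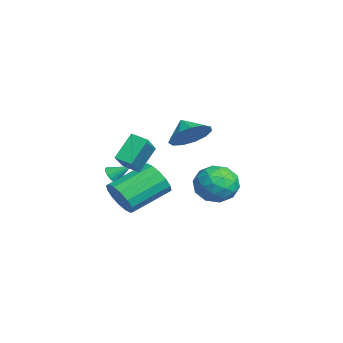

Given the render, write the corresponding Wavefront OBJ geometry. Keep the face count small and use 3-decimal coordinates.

v 4.57 -2.992 1.06
v 4.013 -2.199 2.204
v 2.957 -2.433 -0.112
v 2.401 -1.64 1.033
v 4.979 -2.34 0.807
v 4.423 -1.547 1.952
v 3.367 -1.781 -0.364
v 2.81 -0.988 0.78
v -1.043 1.167 -0.023
v -0.317 0.547 0.504
v -1.837 0.853 0.703
v -0.295 1.101 0.767
v -0.51 1.676 0.78
v -0.894 2.089 0.538
v -1.326 2.21 0.118
v -1.668 1.999 -0.347
v -1.811 1.524 -0.709
v -1.711 0.935 -0.853
v -1.398 0.42 -0.733
v -0.973 0.142 -0.388
v -0.57 0.189 0.073
v -1.954 -2.353 -2.672
v -1.454 -2.492 -2.695
v -1.686 -1.487 -2.068
v -1.484 -2.345 -2.893
v -1.621 -2.199 -3.041
v -1.835 -2.089 -3.104
v -2.076 -2.039 -3.068
v -2.29 -2.061 -2.942
v -2.426 -2.15 -2.754
v -2.454 -2.286 -2.547
v -2.368 -2.437 -2.369
v -2.187 -2.569 -2.26
v -1.952 -2.651 -2.246
v -1.718 -2.665 -2.33
v -1.538 -2.608 -2.492
v 3.332 -2.643 -1.904
v 3.887 -2.131 -2.496
v 3.184 -0.365 -1.629
v 2.628 -0.877 -1.036
v 3.456 -2.184 -2.738
v 2.753 -0.418 -1.87
v 2.992 -2.36 -2.756
v 2.288 -0.594 -1.888
v 2.618 -2.612 -2.546
v 1.915 -0.846 -1.678
v 2.436 -2.872 -2.163
v 1.733 -1.106 -1.296
v 2.494 -3.071 -1.712
v 1.791 -1.305 -0.844
v 2.776 -3.155 -1.311
v 2.073 -1.389 -0.444
v 3.207 -3.102 -1.07
v 2.504 -1.336 -0.202
v 3.672 -2.926 -1.052
v 2.968 -1.16 -0.184
v 4.045 -2.674 -1.262
v 3.342 -0.908 -0.394
v 4.227 -2.414 -1.644
v 3.524 -0.648 -0.777
v 4.169 -2.215 -2.096
v 3.466 -0.449 -1.228
v -0.979 2.872 -4.129
v -0.147 3.06 -3.348
v -1.813 1.68 -2.952
v -0.981 1.868 -2.171
v -1.736 2.707 -2.425
v -1.221 3.443 -3.153
v -0.739 1.297 -3.147
v -0.224 2.033 -3.875
v 0.001 2.087 -2.741
v -0.615 2.958 -2.295
v -1.345 1.782 -4.005
v -1.961 2.653 -3.559
v -0.49 3.071 -3.842
v -1.47 1.669 -2.458
v -1.914 2.162 -2.608
v -1.425 2.273 -2.149
v -1.121 3.296 -3.727
v -0.632 3.407 -3.268
v -1.566 3.199 -2.726
v -1.328 1.333 -3.032
v -0.839 1.444 -2.573
v -0.535 2.467 -4.151
v -0.046 2.578 -3.692
v -0.394 1.541 -3.574
v 0.086 2.609 -3.026
v -0.404 1.909 -2.334
v -0.262 1.573 -2.908
v 0.041 2.006 -3.336
v -0.276 3.122 -2.764
v -0.766 2.421 -2.072
v -1.21 2.914 -2.222
v -0.907 3.347 -2.649
v -0.189 2.549 -2.407
v -1.194 2.319 -4.228
v -1.684 1.618 -3.536
v -1.053 1.393 -3.651
v -0.75 1.826 -4.078
v -1.556 2.831 -3.966
v -2.046 2.131 -3.274
v -2.001 2.734 -2.964
v -1.698 3.167 -3.392
v -1.771 2.191 -3.893
f 2 4 1
f 5 2 1
f 1 4 3
f 3 5 1
f 2 8 4
f 6 2 5
f 6 8 2
f 4 8 3
f 7 5 3
f 3 8 7
f 7 6 5
f 8 6 7
f 10 9 12
f 10 12 11
f 12 9 13
f 12 13 11
f 13 9 14
f 13 14 11
f 14 9 15
f 14 15 11
f 15 9 16
f 15 16 11
f 16 9 17
f 16 17 11
f 17 9 18
f 17 18 11
f 18 9 19
f 18 19 11
f 19 9 20
f 19 20 11
f 20 9 21
f 20 21 11
f 21 9 10
f 21 10 11
f 23 22 25
f 23 25 24
f 25 22 26
f 25 26 24
f 26 22 27
f 26 27 24
f 27 22 28
f 27 28 24
f 28 22 29
f 28 29 24
f 29 22 30
f 29 30 24
f 30 22 31
f 30 31 24
f 31 22 32
f 31 32 24
f 32 22 33
f 32 33 24
f 33 22 34
f 33 34 24
f 34 22 35
f 34 35 24
f 35 22 36
f 35 36 24
f 36 22 23
f 36 23 24
f 38 37 41
f 38 41 39
f 39 41 42
f 39 42 40
f 41 37 43
f 41 43 42
f 42 43 44
f 42 44 40
f 43 37 45
f 43 45 44
f 44 45 46
f 44 46 40
f 45 37 47
f 45 47 46
f 46 47 48
f 46 48 40
f 47 37 49
f 47 49 48
f 48 49 50
f 48 50 40
f 49 37 51
f 49 51 50
f 50 51 52
f 50 52 40
f 51 37 53
f 51 53 52
f 52 53 54
f 52 54 40
f 53 37 55
f 53 55 54
f 54 55 56
f 54 56 40
f 55 37 57
f 55 57 56
f 56 57 58
f 56 58 40
f 57 37 59
f 57 59 58
f 58 59 60
f 58 60 40
f 59 37 61
f 59 61 60
f 60 61 62
f 60 62 40
f 61 37 38
f 61 38 62
f 62 38 39
f 62 39 40
f 63 100 79
f 100 74 103
f 79 103 68
f 100 103 79
f 63 79 75
f 79 68 80
f 75 80 64
f 79 80 75
f 63 75 84
f 75 64 85
f 84 85 70
f 75 85 84
f 63 84 96
f 84 70 99
f 96 99 73
f 84 99 96
f 63 96 100
f 96 73 104
f 100 104 74
f 96 104 100
f 64 80 91
f 80 68 94
f 91 94 72
f 80 94 91
f 68 103 81
f 103 74 102
f 81 102 67
f 103 102 81
f 74 104 101
f 104 73 97
f 101 97 65
f 104 97 101
f 73 99 98
f 99 70 86
f 98 86 69
f 99 86 98
f 70 85 90
f 85 64 87
f 90 87 71
f 85 87 90
f 66 92 78
f 92 72 93
f 78 93 67
f 92 93 78
f 66 78 76
f 78 67 77
f 76 77 65
f 78 77 76
f 66 76 83
f 76 65 82
f 83 82 69
f 76 82 83
f 66 83 88
f 83 69 89
f 88 89 71
f 83 89 88
f 66 88 92
f 88 71 95
f 92 95 72
f 88 95 92
f 67 93 81
f 93 72 94
f 81 94 68
f 93 94 81
f 65 77 101
f 77 67 102
f 101 102 74
f 77 102 101
f 69 82 98
f 82 65 97
f 98 97 73
f 82 97 98
f 71 89 90
f 89 69 86
f 90 86 70
f 89 86 90
f 72 95 91
f 95 71 87
f 91 87 64
f 95 87 91



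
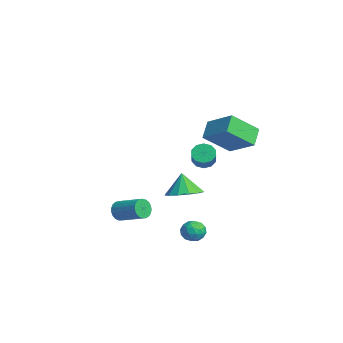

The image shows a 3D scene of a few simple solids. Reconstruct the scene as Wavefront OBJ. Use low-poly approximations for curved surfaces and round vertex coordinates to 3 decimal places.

v 0.065 -3.405 -2.508
v 0.425 -3.573 -3.022
v 1.694 -2.684 -2.427
v 1.335 -2.515 -1.912
v 0.306 -3.346 -3.109
v 1.575 -2.457 -2.513
v 0.146 -3.129 -3.091
v 1.415 -2.24 -2.495
v -0.028 -2.96 -2.972
v 1.241 -2.071 -2.377
v -0.186 -2.867 -2.773
v 1.083 -1.978 -2.178
v -0.301 -2.868 -2.528
v 0.968 -1.979 -1.933
v -0.352 -2.961 -2.28
v 0.917 -2.072 -1.685
v -0.331 -3.131 -2.071
v 0.938 -2.242 -1.476
v -0.241 -3.349 -1.937
v 1.028 -2.459 -1.342
v -0.099 -3.575 -1.902
v 1.17 -2.686 -1.307
v 0.072 -3.773 -1.972
v 1.341 -2.884 -1.377
v 0.242 -3.907 -2.134
v 1.511 -3.017 -1.539
v 0.381 -3.953 -2.361
v 1.65 -3.064 -1.766
v 0.466 -3.905 -2.613
v 1.735 -3.016 -2.018
v 0.481 -3.771 -2.847
v 1.75 -2.882 -2.252
v -3.329 2.506 -0.862
v -2.928 2.357 -1.416
v -1.831 1.945 -0.513
v -2.231 2.094 0.042
v -2.86 2.771 -1.31
v -1.763 2.358 -0.406
v -2.971 3.084 -1.032
v -1.874 2.671 -0.128
v -3.219 3.176 -0.689
v -2.122 2.763 0.214
v -3.508 3.012 -0.413
v -2.411 2.599 0.491
v -3.729 2.655 -0.307
v -2.632 2.243 0.596
v -3.797 2.242 -0.414
v -2.7 1.829 0.49
v -3.686 1.929 -0.692
v -2.589 1.516 0.212
v -3.438 1.837 -1.034
v -2.341 1.424 -0.131
v -3.149 2.001 -1.311
v -2.052 1.588 -0.407
v 0.983 2.649 2.549
v 1.074 1.102 3.766
v 2.425 3.436 3.442
v 2.516 1.89 4.659
v 1.764 2.09 1.781
v 1.855 0.544 2.998
v 3.206 2.878 2.674
v 3.297 1.331 3.891
v 1.729 0.2 -3.315
v 2.073 0.357 -3.933
v 2.567 -0.577 -3.047
v 2.911 -0.42 -3.665
v 2.881 0.071 -3.132
v 2.364 0.551 -3.298
v 2.276 -0.771 -3.682
v 1.759 -0.291 -3.848
v 2.411 -0.243 -4.161
v 2.785 0.277 -3.821
v 1.855 -0.497 -3.159
v 2.229 0.023 -2.819
v 1.828 0.347 -3.648
v 2.812 -0.567 -3.332
v 2.795 -0.279 -3.019
v 2.997 -0.186 -3.383
v 1.998 0.461 -3.274
v 2.201 0.553 -3.638
v 2.676 0.385 -3.166
v 2.439 -0.773 -3.342
v 2.642 -0.681 -3.706
v 1.643 -0.034 -3.597
v 1.845 0.059 -3.961
v 1.964 -0.605 -3.814
v 2.229 0.087 -4.145
v 2.721 -0.37 -3.987
v 2.348 -0.577 -3.997
v 2.044 -0.294 -4.095
v 2.449 0.393 -3.945
v 2.941 -0.064 -3.787
v 2.924 0.224 -3.474
v 2.619 0.506 -3.571
v 2.647 0.04 -4.079
v 1.699 -0.156 -3.193
v 2.191 -0.613 -3.035
v 2.021 -0.726 -3.409
v 1.716 -0.444 -3.506
v 1.919 0.15 -2.993
v 2.411 -0.307 -2.835
v 2.596 0.074 -2.885
v 2.292 0.357 -2.983
v 1.993 -0.26 -2.901
v 2.852 -0.78 -0.409
v 3.698 -0.283 -0.096
v 2.388 -0.78 0.849
v 3.312 0.126 -0.238
v 2.78 0.248 -0.434
v 2.27 0.043 -0.622
v 1.945 -0.422 -0.742
v 1.908 -1.001 -0.756
v 2.17 -1.51 -0.66
v 2.649 -1.787 -0.484
v 3.192 -1.744 -0.284
v 3.627 -1.394 -0.124
v 3.816 -0.85 -0.054
f 2 1 5
f 2 5 3
f 3 5 6
f 3 6 4
f 5 1 7
f 5 7 6
f 6 7 8
f 6 8 4
f 7 1 9
f 7 9 8
f 8 9 10
f 8 10 4
f 9 1 11
f 9 11 10
f 10 11 12
f 10 12 4
f 11 1 13
f 11 13 12
f 12 13 14
f 12 14 4
f 13 1 15
f 13 15 14
f 14 15 16
f 14 16 4
f 15 1 17
f 15 17 16
f 16 17 18
f 16 18 4
f 17 1 19
f 17 19 18
f 18 19 20
f 18 20 4
f 19 1 21
f 19 21 20
f 20 21 22
f 20 22 4
f 21 1 23
f 21 23 22
f 22 23 24
f 22 24 4
f 23 1 25
f 23 25 24
f 24 25 26
f 24 26 4
f 25 1 27
f 25 27 26
f 26 27 28
f 26 28 4
f 27 1 29
f 27 29 28
f 28 29 30
f 28 30 4
f 29 1 31
f 29 31 30
f 30 31 32
f 30 32 4
f 31 1 2
f 31 2 32
f 32 2 3
f 32 3 4
f 34 33 37
f 34 37 35
f 35 37 38
f 35 38 36
f 37 33 39
f 37 39 38
f 38 39 40
f 38 40 36
f 39 33 41
f 39 41 40
f 40 41 42
f 40 42 36
f 41 33 43
f 41 43 42
f 42 43 44
f 42 44 36
f 43 33 45
f 43 45 44
f 44 45 46
f 44 46 36
f 45 33 47
f 45 47 46
f 46 47 48
f 46 48 36
f 47 33 49
f 47 49 48
f 48 49 50
f 48 50 36
f 49 33 51
f 49 51 50
f 50 51 52
f 50 52 36
f 51 33 53
f 51 53 52
f 52 53 54
f 52 54 36
f 53 33 34
f 53 34 54
f 54 34 35
f 54 35 36
f 56 58 55
f 59 56 55
f 55 58 57
f 57 59 55
f 56 62 58
f 60 56 59
f 60 62 56
f 58 62 57
f 61 59 57
f 57 62 61
f 61 60 59
f 62 60 61
f 63 100 79
f 100 74 103
f 79 103 68
f 100 103 79
f 63 79 75
f 79 68 80
f 75 80 64
f 79 80 75
f 63 75 84
f 75 64 85
f 84 85 70
f 75 85 84
f 63 84 96
f 84 70 99
f 96 99 73
f 84 99 96
f 63 96 100
f 96 73 104
f 100 104 74
f 96 104 100
f 64 80 91
f 80 68 94
f 91 94 72
f 80 94 91
f 68 103 81
f 103 74 102
f 81 102 67
f 103 102 81
f 74 104 101
f 104 73 97
f 101 97 65
f 104 97 101
f 73 99 98
f 99 70 86
f 98 86 69
f 99 86 98
f 70 85 90
f 85 64 87
f 90 87 71
f 85 87 90
f 66 92 78
f 92 72 93
f 78 93 67
f 92 93 78
f 66 78 76
f 78 67 77
f 76 77 65
f 78 77 76
f 66 76 83
f 76 65 82
f 83 82 69
f 76 82 83
f 66 83 88
f 83 69 89
f 88 89 71
f 83 89 88
f 66 88 92
f 88 71 95
f 92 95 72
f 88 95 92
f 67 93 81
f 93 72 94
f 81 94 68
f 93 94 81
f 65 77 101
f 77 67 102
f 101 102 74
f 77 102 101
f 69 82 98
f 82 65 97
f 98 97 73
f 82 97 98
f 71 89 90
f 89 69 86
f 90 86 70
f 89 86 90
f 72 95 91
f 95 71 87
f 91 87 64
f 95 87 91
f 106 105 108
f 106 108 107
f 108 105 109
f 108 109 107
f 109 105 110
f 109 110 107
f 110 105 111
f 110 111 107
f 111 105 112
f 111 112 107
f 112 105 113
f 112 113 107
f 113 105 114
f 113 114 107
f 114 105 115
f 114 115 107
f 115 105 116
f 115 116 107
f 116 105 117
f 116 117 107
f 117 105 106
f 117 106 107



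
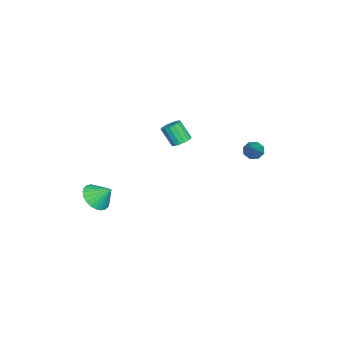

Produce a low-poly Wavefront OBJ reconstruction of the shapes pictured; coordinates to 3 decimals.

v 2.935 -3.376 -2.201
v 3.81 -3.387 -2.289
v 3.025 -2.544 -1.399
v 3.722 -3.152 -2.523
v 3.514 -2.951 -2.708
v 3.218 -2.814 -2.816
v 2.879 -2.764 -2.831
v 2.548 -2.806 -2.749
v 2.276 -2.936 -2.584
v 2.104 -3.132 -2.361
v 2.059 -3.366 -2.113
v 2.147 -3.601 -1.879
v 2.355 -3.802 -1.694
v 2.651 -3.938 -1.586
v 2.991 -3.989 -1.572
v 3.321 -3.946 -1.653
v 3.593 -3.817 -1.818
v 3.765 -3.62 -2.042
v -1.211 -0.071 -0.082
v -0.665 0.008 0.062
v -0.843 -0.63 1.086
v -1.389 -0.709 0.942
v -0.793 0.221 0.172
v -0.971 -0.417 1.197
v -1.017 0.368 0.225
v -1.195 -0.27 1.249
v -1.285 0.414 0.207
v -1.463 -0.224 1.232
v -1.537 0.349 0.123
v -1.715 -0.289 1.148
v -1.713 0.188 -0.008
v -1.891 -0.45 1.016
v -1.775 -0.033 -0.156
v -1.953 -0.671 0.868
v -1.707 -0.262 -0.287
v -1.885 -0.9 0.737
v -1.526 -0.448 -0.372
v -1.704 -1.086 0.653
v -1.273 -0.547 -0.389
v -1.451 -1.185 0.635
v -1.005 -0.537 -0.337
v -1.183 -1.175 0.688
v -0.785 -0.421 -0.226
v -0.963 -1.059 0.798
v -0.662 -0.224 -0.082
v -0.84 -0.862 0.942
v -0.446 3.856 0.359
v -0.107 3.748 -0.073
v 1.206 4.084 1.601
v -0.194 4.166 -0.034
v -0.429 4.402 0.236
v -0.674 4.319 0.577
v -0.786 3.965 0.791
v -0.699 3.547 0.752
v -0.464 3.31 0.482
v -0.219 3.394 0.141
f 2 1 4
f 2 4 3
f 4 1 5
f 4 5 3
f 5 1 6
f 5 6 3
f 6 1 7
f 6 7 3
f 7 1 8
f 7 8 3
f 8 1 9
f 8 9 3
f 9 1 10
f 9 10 3
f 10 1 11
f 10 11 3
f 11 1 12
f 11 12 3
f 12 1 13
f 12 13 3
f 13 1 14
f 13 14 3
f 14 1 15
f 14 15 3
f 15 1 16
f 15 16 3
f 16 1 17
f 16 17 3
f 17 1 18
f 17 18 3
f 18 1 2
f 18 2 3
f 20 19 23
f 20 23 21
f 21 23 24
f 21 24 22
f 23 19 25
f 23 25 24
f 24 25 26
f 24 26 22
f 25 19 27
f 25 27 26
f 26 27 28
f 26 28 22
f 27 19 29
f 27 29 28
f 28 29 30
f 28 30 22
f 29 19 31
f 29 31 30
f 30 31 32
f 30 32 22
f 31 19 33
f 31 33 32
f 32 33 34
f 32 34 22
f 33 19 35
f 33 35 34
f 34 35 36
f 34 36 22
f 35 19 37
f 35 37 36
f 36 37 38
f 36 38 22
f 37 19 39
f 37 39 38
f 38 39 40
f 38 40 22
f 39 19 41
f 39 41 40
f 40 41 42
f 40 42 22
f 41 19 43
f 41 43 42
f 42 43 44
f 42 44 22
f 43 19 45
f 43 45 44
f 44 45 46
f 44 46 22
f 45 19 20
f 45 20 46
f 46 20 21
f 46 21 22
f 48 47 50
f 48 50 49
f 50 47 51
f 50 51 49
f 51 47 52
f 51 52 49
f 52 47 53
f 52 53 49
f 53 47 54
f 53 54 49
f 54 47 55
f 54 55 49
f 55 47 56
f 55 56 49
f 56 47 48
f 56 48 49



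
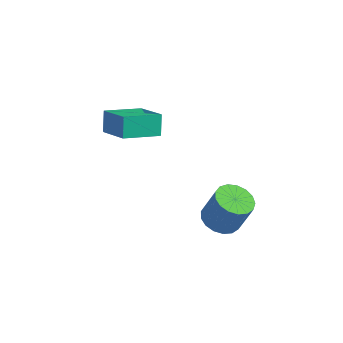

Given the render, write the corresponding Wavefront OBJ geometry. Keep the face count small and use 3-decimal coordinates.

v 2.036 -2.433 -4.21
v 2.818 -1.888 -4.572
v 3.466 -1.661 -2.832
v 2.684 -2.207 -2.47
v 2.472 -1.554 -4.487
v 3.12 -1.327 -2.747
v 2.027 -1.421 -4.338
v 2.674 -1.195 -2.598
v 1.583 -1.521 -4.16
v 2.231 -1.294 -2.42
v 1.243 -1.829 -3.993
v 1.891 -1.603 -2.254
v 1.085 -2.276 -3.876
v 1.733 -2.049 -2.137
v 1.145 -2.759 -3.836
v 1.793 -2.532 -2.096
v 1.409 -3.167 -3.881
v 2.056 -2.941 -2.141
v 1.816 -3.407 -4.001
v 2.464 -3.181 -2.262
v 2.274 -3.424 -4.169
v 2.922 -3.198 -2.43
v 2.678 -3.214 -4.347
v 3.325 -2.988 -2.607
v 2.934 -2.825 -4.493
v 3.582 -2.599 -2.754
v 2.985 -2.347 -4.574
v 3.633 -2.12 -2.835
v -4.28 -2.861 1.255
v -2.642 -3.567 2.181
v -3.247 -1.225 0.675
v -1.609 -1.931 1.601
v -3.951 -3.429 0.239
v -2.313 -4.135 1.165
v -2.918 -1.793 -0.341
v -1.28 -2.499 0.585
f 2 1 5
f 2 5 3
f 3 5 6
f 3 6 4
f 5 1 7
f 5 7 6
f 6 7 8
f 6 8 4
f 7 1 9
f 7 9 8
f 8 9 10
f 8 10 4
f 9 1 11
f 9 11 10
f 10 11 12
f 10 12 4
f 11 1 13
f 11 13 12
f 12 13 14
f 12 14 4
f 13 1 15
f 13 15 14
f 14 15 16
f 14 16 4
f 15 1 17
f 15 17 16
f 16 17 18
f 16 18 4
f 17 1 19
f 17 19 18
f 18 19 20
f 18 20 4
f 19 1 21
f 19 21 20
f 20 21 22
f 20 22 4
f 21 1 23
f 21 23 22
f 22 23 24
f 22 24 4
f 23 1 25
f 23 25 24
f 24 25 26
f 24 26 4
f 25 1 27
f 25 27 26
f 26 27 28
f 26 28 4
f 27 1 2
f 27 2 28
f 28 2 3
f 28 3 4
f 30 32 29
f 33 30 29
f 29 32 31
f 31 33 29
f 30 36 32
f 34 30 33
f 34 36 30
f 32 36 31
f 35 33 31
f 31 36 35
f 35 34 33
f 36 34 35



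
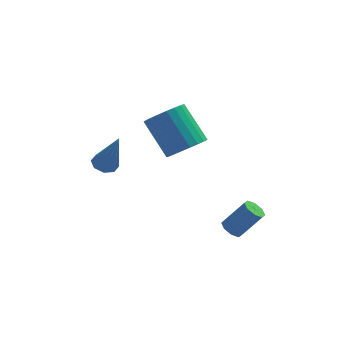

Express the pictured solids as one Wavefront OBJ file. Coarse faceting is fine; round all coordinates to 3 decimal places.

v -0.147 0.66 -0.027
v 0.675 1.23 -0.012
v -0.211 2.469 1.462
v -1.033 1.9 1.447
v 0.464 1.407 -0.288
v -0.422 2.647 1.186
v 0.16 1.471 -0.524
v -0.726 2.711 0.949
v -0.19 1.412 -0.685
v -1.076 2.651 0.789
v -0.534 1.238 -0.746
v -1.42 2.478 0.728
v -0.819 0.976 -0.697
v -1.705 2.216 0.777
v -1.002 0.666 -0.546
v -1.888 1.906 0.928
v -1.054 0.355 -0.316
v -1.94 1.595 1.158
v -0.969 0.091 -0.042
v -1.855 1.33 1.432
v -0.758 -0.087 0.234
v -1.644 1.153 1.708
v -0.454 -0.151 0.471
v -1.34 1.089 1.944
v -0.104 -0.091 0.631
v -0.99 1.148 2.105
v 0.24 0.082 0.692
v -0.646 1.322 2.166
v 0.525 0.344 0.643
v -0.361 1.584 2.117
v 0.708 0.654 0.492
v -0.178 1.894 1.966
v 0.76 0.965 0.262
v -0.126 2.205 1.736
v 1.527 -1.894 -3.452
v 1.889 -1.583 -3.745
v 2.855 -1.555 -2.52
v 2.493 -1.866 -2.228
v 1.607 -1.345 -3.527
v 2.573 -1.317 -2.303
v 1.277 -1.428 -3.266
v 2.244 -1.401 -2.041
v 1.095 -1.785 -3.113
v 2.061 -1.757 -1.889
v 1.165 -2.205 -3.16
v 2.131 -2.177 -1.935
v 1.447 -2.443 -3.377
v 2.413 -2.415 -2.153
v 1.776 -2.359 -3.639
v 2.743 -2.332 -2.414
v 1.959 -2.003 -3.791
v 2.925 -1.975 -2.567
v -3.654 1.499 -1.425
v -3.285 1.029 -1.655
v -3.046 1.001 0.565
v -3.047 1.456 -1.622
v -3.164 1.907 -1.473
v -3.568 2.12 -1.296
v -4.023 1.969 -1.195
v -4.262 1.542 -1.229
v -4.145 1.09 -1.377
v -3.74 0.878 -1.554
f 2 1 5
f 2 5 3
f 3 5 6
f 3 6 4
f 5 1 7
f 5 7 6
f 6 7 8
f 6 8 4
f 7 1 9
f 7 9 8
f 8 9 10
f 8 10 4
f 9 1 11
f 9 11 10
f 10 11 12
f 10 12 4
f 11 1 13
f 11 13 12
f 12 13 14
f 12 14 4
f 13 1 15
f 13 15 14
f 14 15 16
f 14 16 4
f 15 1 17
f 15 17 16
f 16 17 18
f 16 18 4
f 17 1 19
f 17 19 18
f 18 19 20
f 18 20 4
f 19 1 21
f 19 21 20
f 20 21 22
f 20 22 4
f 21 1 23
f 21 23 22
f 22 23 24
f 22 24 4
f 23 1 25
f 23 25 24
f 24 25 26
f 24 26 4
f 25 1 27
f 25 27 26
f 26 27 28
f 26 28 4
f 27 1 29
f 27 29 28
f 28 29 30
f 28 30 4
f 29 1 31
f 29 31 30
f 30 31 32
f 30 32 4
f 31 1 33
f 31 33 32
f 32 33 34
f 32 34 4
f 33 1 2
f 33 2 34
f 34 2 3
f 34 3 4
f 36 35 39
f 36 39 37
f 37 39 40
f 37 40 38
f 39 35 41
f 39 41 40
f 40 41 42
f 40 42 38
f 41 35 43
f 41 43 42
f 42 43 44
f 42 44 38
f 43 35 45
f 43 45 44
f 44 45 46
f 44 46 38
f 45 35 47
f 45 47 46
f 46 47 48
f 46 48 38
f 47 35 49
f 47 49 48
f 48 49 50
f 48 50 38
f 49 35 51
f 49 51 50
f 50 51 52
f 50 52 38
f 51 35 36
f 51 36 52
f 52 36 37
f 52 37 38
f 54 53 56
f 54 56 55
f 56 53 57
f 56 57 55
f 57 53 58
f 57 58 55
f 58 53 59
f 58 59 55
f 59 53 60
f 59 60 55
f 60 53 61
f 60 61 55
f 61 53 62
f 61 62 55
f 62 53 54
f 62 54 55



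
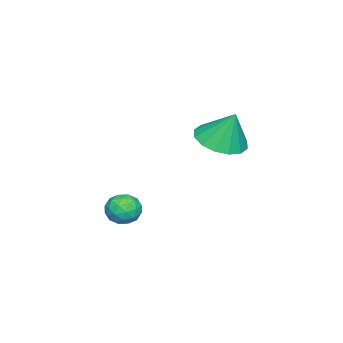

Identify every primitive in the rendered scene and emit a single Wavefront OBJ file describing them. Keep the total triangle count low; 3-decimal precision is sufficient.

v -2.109 -3.377 -0.311
v -1.748 -3.084 -0.768
v -1.752 -4.316 -0.632
v -1.391 -4.023 -1.089
v -1.238 -3.954 -0.459
v -1.459 -3.373 -0.261
v -2.041 -4.027 -1.139
v -2.262 -3.446 -0.941
v -1.706 -3.485 -1.28
v -1.21 -3.44 -0.86
v -2.29 -3.96 -0.54
v -1.794 -3.915 -0.12
v -1.96 -3.148 -0.511
v -1.54 -4.252 -0.889
v -1.45 -4.211 -0.518
v -1.238 -4.039 -0.787
v -1.79 -3.318 -0.213
v -1.578 -3.146 -0.482
v -1.278 -3.657 -0.3
v -1.922 -4.254 -0.918
v -1.71 -4.082 -1.187
v -2.262 -3.361 -0.613
v -2.05 -3.189 -0.882
v -2.222 -3.743 -1.1
v -1.723 -3.212 -1.081
v -1.513 -3.764 -1.27
v -1.895 -3.766 -1.299
v -2.025 -3.425 -1.182
v -1.432 -3.185 -0.834
v -1.222 -3.737 -1.022
v -1.132 -3.696 -0.652
v -1.262 -3.355 -0.536
v -1.407 -3.421 -1.135
v -2.278 -3.663 -0.378
v -2.068 -4.215 -0.566
v -2.238 -4.045 -0.864
v -2.368 -3.704 -0.748
v -1.987 -3.636 -0.13
v -1.777 -4.188 -0.319
v -1.475 -3.975 -0.218
v -1.605 -3.634 -0.101
v -2.093 -3.979 -0.265
v -2.365 -0.608 2.774
v -1.692 -0.06 2.501
v -2.295 -0.092 3.986
v -2.087 0.183 2.421
v -2.557 0.214 2.435
v -2.975 0.025 2.539
v -3.23 -0.334 2.707
v -3.254 -0.766 2.892
v -3.039 -1.156 3.046
v -2.644 -1.399 3.127
v -2.174 -1.431 3.113
v -1.755 -1.241 3.008
v -1.5 -0.883 2.84
v -1.477 -0.45 2.655
f 1 38 17
f 38 12 41
f 17 41 6
f 38 41 17
f 1 17 13
f 17 6 18
f 13 18 2
f 17 18 13
f 1 13 22
f 13 2 23
f 22 23 8
f 13 23 22
f 1 22 34
f 22 8 37
f 34 37 11
f 22 37 34
f 1 34 38
f 34 11 42
f 38 42 12
f 34 42 38
f 2 18 29
f 18 6 32
f 29 32 10
f 18 32 29
f 6 41 19
f 41 12 40
f 19 40 5
f 41 40 19
f 12 42 39
f 42 11 35
f 39 35 3
f 42 35 39
f 11 37 36
f 37 8 24
f 36 24 7
f 37 24 36
f 8 23 28
f 23 2 25
f 28 25 9
f 23 25 28
f 4 30 16
f 30 10 31
f 16 31 5
f 30 31 16
f 4 16 14
f 16 5 15
f 14 15 3
f 16 15 14
f 4 14 21
f 14 3 20
f 21 20 7
f 14 20 21
f 4 21 26
f 21 7 27
f 26 27 9
f 21 27 26
f 4 26 30
f 26 9 33
f 30 33 10
f 26 33 30
f 5 31 19
f 31 10 32
f 19 32 6
f 31 32 19
f 3 15 39
f 15 5 40
f 39 40 12
f 15 40 39
f 7 20 36
f 20 3 35
f 36 35 11
f 20 35 36
f 9 27 28
f 27 7 24
f 28 24 8
f 27 24 28
f 10 33 29
f 33 9 25
f 29 25 2
f 33 25 29
f 44 43 46
f 44 46 45
f 46 43 47
f 46 47 45
f 47 43 48
f 47 48 45
f 48 43 49
f 48 49 45
f 49 43 50
f 49 50 45
f 50 43 51
f 50 51 45
f 51 43 52
f 51 52 45
f 52 43 53
f 52 53 45
f 53 43 54
f 53 54 45
f 54 43 55
f 54 55 45
f 55 43 56
f 55 56 45
f 56 43 44
f 56 44 45



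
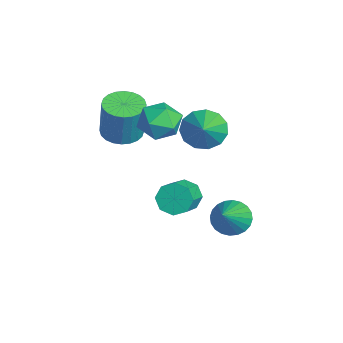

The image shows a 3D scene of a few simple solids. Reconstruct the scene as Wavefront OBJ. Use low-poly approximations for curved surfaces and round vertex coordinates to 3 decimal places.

v -1.665 -1.021 1.219
v -0.769 -1.18 1.026
v -0.339 -1.137 2.989
v -1.235 -0.979 3.181
v -0.78 -0.817 1.02
v -0.35 -0.775 2.983
v -0.925 -0.485 1.045
v -0.495 -0.443 3.008
v -1.183 -0.235 1.096
v -0.753 -0.193 3.059
v -1.514 -0.105 1.166
v -1.084 -0.063 3.129
v -1.869 -0.114 1.244
v -1.439 -0.072 3.207
v -2.192 -0.261 1.318
v -1.762 -0.219 3.281
v -2.435 -0.524 1.377
v -2.005 -0.482 3.34
v -2.561 -0.863 1.411
v -2.131 -0.82 3.374
v -2.55 -1.225 1.417
v -2.12 -1.183 3.38
v -2.405 -1.557 1.392
v -1.975 -1.515 3.355
v -2.147 -1.807 1.341
v -1.717 -1.765 3.304
v -1.816 -1.937 1.271
v -1.386 -1.895 3.234
v -1.461 -1.928 1.193
v -1.031 -1.886 3.156
v -1.138 -1.781 1.119
v -0.708 -1.739 3.082
v -0.895 -1.518 1.06
v -0.465 -1.476 3.023
v -2.031 2.571 0.587
v -1.449 3.194 -0.026
v -0.669 2.249 1.553
v -1.67 3.539 0.401
v -2.006 3.577 0.887
v -2.35 3.295 1.277
v -2.592 2.783 1.449
v -2.656 2.204 1.347
v -2.522 1.741 1.003
v -2.232 1.542 0.528
v -1.878 1.669 0.071
v -1.572 2.083 -0.222
v -1.412 2.651 -0.258
v 0.334 0.911 2.138
v 0.955 0.693 2.945
v -0.835 -0.133 2.755
v -0.214 -0.351 3.562
v -0.641 0.594 3.474
v 0.081 1.24 3.093
v 0.039 -0.68 2.607
v 0.761 -0.034 2.226
v 0.772 -0.29 3.235
v 0.352 0.498 3.771
v -0.232 0.062 1.929
v -0.652 0.85 2.465
v -0.178 1.331 -2.164
v 0.357 1.775 -2.617
v 1.473 1.153 -1.91
v 0.938 0.709 -1.456
v 0.185 2.073 -2.083
v 1.3 1.452 -1.376
v -0.2 1.936 -1.597
v 0.916 1.315 -0.889
v -0.572 1.445 -1.442
v 0.544 0.823 -0.735
v -0.713 0.887 -1.71
v 0.403 0.265 -1.003
v -0.54 0.588 -2.244
v 0.575 -0.033 -1.537
v -0.156 0.725 -2.731
v 0.96 0.104 -2.023
v 0.216 1.217 -2.885
v 1.332 0.595 -2.178
v 2.772 2.717 -1.536
v 3.297 3.394 -1.735
v 4.228 2.003 -0.124
v 3.112 3.526 -1.477
v 2.875 3.535 -1.229
v 2.622 3.419 -1.027
v 2.393 3.196 -0.903
v 2.221 2.9 -0.875
v 2.133 2.576 -0.948
v 2.142 2.274 -1.11
v 2.247 2.039 -1.337
v 2.432 1.907 -1.594
v 2.669 1.898 -1.843
v 2.921 2.014 -2.045
v 3.151 2.237 -2.169
v 3.323 2.533 -2.197
v 3.411 2.857 -2.124
v 3.402 3.159 -1.962
f 2 1 5
f 2 5 3
f 3 5 6
f 3 6 4
f 5 1 7
f 5 7 6
f 6 7 8
f 6 8 4
f 7 1 9
f 7 9 8
f 8 9 10
f 8 10 4
f 9 1 11
f 9 11 10
f 10 11 12
f 10 12 4
f 11 1 13
f 11 13 12
f 12 13 14
f 12 14 4
f 13 1 15
f 13 15 14
f 14 15 16
f 14 16 4
f 15 1 17
f 15 17 16
f 16 17 18
f 16 18 4
f 17 1 19
f 17 19 18
f 18 19 20
f 18 20 4
f 19 1 21
f 19 21 20
f 20 21 22
f 20 22 4
f 21 1 23
f 21 23 22
f 22 23 24
f 22 24 4
f 23 1 25
f 23 25 24
f 24 25 26
f 24 26 4
f 25 1 27
f 25 27 26
f 26 27 28
f 26 28 4
f 27 1 29
f 27 29 28
f 28 29 30
f 28 30 4
f 29 1 31
f 29 31 30
f 30 31 32
f 30 32 4
f 31 1 33
f 31 33 32
f 32 33 34
f 32 34 4
f 33 1 2
f 33 2 34
f 34 2 3
f 34 3 4
f 36 35 38
f 36 38 37
f 38 35 39
f 38 39 37
f 39 35 40
f 39 40 37
f 40 35 41
f 40 41 37
f 41 35 42
f 41 42 37
f 42 35 43
f 42 43 37
f 43 35 44
f 43 44 37
f 44 35 45
f 44 45 37
f 45 35 46
f 45 46 37
f 46 35 47
f 46 47 37
f 47 35 36
f 47 36 37
f 48 59 53
f 48 53 49
f 48 49 55
f 48 55 58
f 48 58 59
f 49 53 57
f 53 59 52
f 59 58 50
f 58 55 54
f 55 49 56
f 51 57 52
f 51 52 50
f 51 50 54
f 51 54 56
f 51 56 57
f 52 57 53
f 50 52 59
f 54 50 58
f 56 54 55
f 57 56 49
f 61 60 64
f 61 64 62
f 62 64 65
f 62 65 63
f 64 60 66
f 64 66 65
f 65 66 67
f 65 67 63
f 66 60 68
f 66 68 67
f 67 68 69
f 67 69 63
f 68 60 70
f 68 70 69
f 69 70 71
f 69 71 63
f 70 60 72
f 70 72 71
f 71 72 73
f 71 73 63
f 72 60 74
f 72 74 73
f 73 74 75
f 73 75 63
f 74 60 76
f 74 76 75
f 75 76 77
f 75 77 63
f 76 60 61
f 76 61 77
f 77 61 62
f 77 62 63
f 79 78 81
f 79 81 80
f 81 78 82
f 81 82 80
f 82 78 83
f 82 83 80
f 83 78 84
f 83 84 80
f 84 78 85
f 84 85 80
f 85 78 86
f 85 86 80
f 86 78 87
f 86 87 80
f 87 78 88
f 87 88 80
f 88 78 89
f 88 89 80
f 89 78 90
f 89 90 80
f 90 78 91
f 90 91 80
f 91 78 92
f 91 92 80
f 92 78 93
f 92 93 80
f 93 78 94
f 93 94 80
f 94 78 95
f 94 95 80
f 95 78 79
f 95 79 80



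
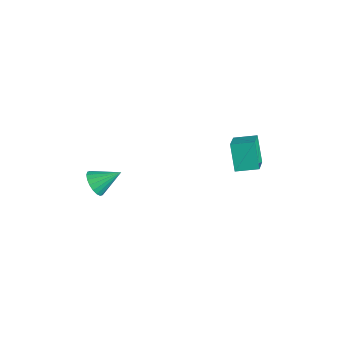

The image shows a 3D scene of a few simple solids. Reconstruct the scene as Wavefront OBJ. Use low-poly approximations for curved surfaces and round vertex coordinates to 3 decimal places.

v 3.361 1.653 1.339
v 4.601 0.677 2.416
v 2.359 1.944 2.756
v 3.598 0.968 3.833
v 4.042 2.792 1.587
v 5.281 1.816 2.664
v 3.039 3.083 3.004
v 4.279 2.107 4.081
v -3.277 -3.848 -3.918
v -2.578 -4.352 -3.626
v -2.663 -2.452 -2.982
v -2.434 -4.187 -3.966
v -2.457 -3.955 -4.297
v -2.643 -3.702 -4.553
v -2.954 -3.478 -4.683
v -3.329 -3.327 -4.662
v -3.694 -3.28 -4.493
v -3.977 -3.345 -4.21
v -4.121 -3.51 -3.869
v -4.097 -3.742 -3.538
v -3.912 -3.995 -3.282
v -3.601 -4.219 -3.152
v -3.225 -4.37 -3.174
v -2.86 -4.417 -3.343
f 2 4 1
f 5 2 1
f 1 4 3
f 3 5 1
f 2 8 4
f 6 2 5
f 6 8 2
f 4 8 3
f 7 5 3
f 3 8 7
f 7 6 5
f 8 6 7
f 10 9 12
f 10 12 11
f 12 9 13
f 12 13 11
f 13 9 14
f 13 14 11
f 14 9 15
f 14 15 11
f 15 9 16
f 15 16 11
f 16 9 17
f 16 17 11
f 17 9 18
f 17 18 11
f 18 9 19
f 18 19 11
f 19 9 20
f 19 20 11
f 20 9 21
f 20 21 11
f 21 9 22
f 21 22 11
f 22 9 23
f 22 23 11
f 23 9 24
f 23 24 11
f 24 9 10
f 24 10 11



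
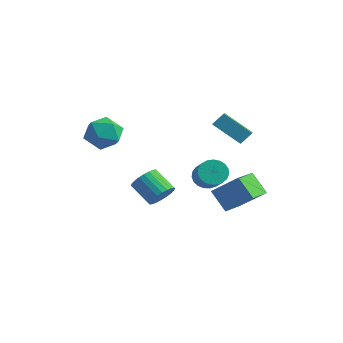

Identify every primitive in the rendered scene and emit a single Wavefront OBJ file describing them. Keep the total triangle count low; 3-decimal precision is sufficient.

v -1.429 -2.386 2.67
v -0.369 -2.424 3.104
v -1.531 -4.236 2.756
v -0.471 -4.274 3.19
v -1.33 -3.843 3.814
v -1.267 -2.7 3.761
v -0.633 -3.96 2.099
v -0.57 -2.817 2.046
v 0.123 -3.397 2.751
v -0.308 -3.324 3.811
v -1.592 -3.336 2.049
v -2.023 -3.263 3.109
v 2.381 1.104 -1.079
v 2.848 1.782 -0.973
v 3.946 0.854 0.126
v 3.479 0.176 0.019
v 2.618 1.813 -0.717
v 3.716 0.884 0.382
v 2.347 1.721 -0.524
v 3.445 0.792 0.575
v 2.082 1.522 -0.427
v 3.18 0.593 0.671
v 1.868 1.251 -0.443
v 2.966 0.322 0.656
v 1.744 0.955 -0.569
v 2.842 0.026 0.53
v 1.729 0.684 -0.783
v 2.827 -0.245 0.316
v 1.827 0.487 -1.049
v 2.926 -0.442 0.05
v 2.021 0.396 -1.319
v 3.12 -0.533 -0.22
v 2.278 0.427 -1.548
v 3.376 -0.501 -0.45
v 2.552 0.576 -1.696
v 3.65 -0.353 -0.598
v 2.796 0.816 -1.738
v 3.894 -0.113 -0.639
v 2.969 1.106 -1.665
v 4.067 0.177 -0.567
v 3.04 1.396 -1.492
v 4.138 0.467 -0.393
v 2.997 1.635 -1.247
v 4.095 0.706 -0.148
v -0.203 0.536 -3.297
v 0.286 0.729 -2.591
v -1.049 0.837 -1.697
v -1.537 0.644 -2.403
v 0.226 1.042 -2.719
v -1.109 1.15 -1.825
v 0.101 1.278 -2.934
v -1.234 1.386 -2.04
v -0.071 1.401 -3.205
v -1.405 1.51 -2.311
v -0.262 1.392 -3.49
v -1.597 1.501 -2.596
v -0.445 1.253 -3.745
v -1.779 1.362 -2.851
v -0.59 1.005 -3.933
v -1.925 1.114 -3.039
v -0.677 0.685 -4.023
v -2.011 0.794 -3.129
v -0.691 0.343 -4.003
v -2.026 0.451 -3.109
v -0.631 0.03 -3.875
v -1.966 0.138 -2.981
v -0.506 -0.206 -3.66
v -1.841 -0.098 -2.766
v -0.335 -0.33 -3.389
v -1.669 -0.221 -2.495
v -0.143 -0.321 -3.104
v -1.478 -0.212 -2.21
v 0.039 -0.182 -2.849
v -1.295 -0.073 -1.955
v 0.185 0.066 -2.661
v -1.15 0.175 -1.767
v 0.271 0.386 -2.571
v -1.063 0.495 -1.677
v 1.44 2.768 1.829
v 1.764 3.343 2.485
v 0.942 3.519 1.418
v 1.266 4.093 2.074
v 3.014 3.187 0.686
v 3.338 3.761 1.342
v 2.516 3.937 0.275
v 2.84 4.512 0.931
v 1.647 2.434 -3.125
v 3.065 2.958 -1.816
v 1.434 4.02 -3.528
v 2.852 4.544 -2.219
v 2.728 2.296 -4.241
v 4.146 2.82 -2.932
v 2.515 3.882 -4.644
v 3.933 4.406 -3.335
f 1 12 6
f 1 6 2
f 1 2 8
f 1 8 11
f 1 11 12
f 2 6 10
f 6 12 5
f 12 11 3
f 11 8 7
f 8 2 9
f 4 10 5
f 4 5 3
f 4 3 7
f 4 7 9
f 4 9 10
f 5 10 6
f 3 5 12
f 7 3 11
f 9 7 8
f 10 9 2
f 14 13 17
f 14 17 15
f 15 17 18
f 15 18 16
f 17 13 19
f 17 19 18
f 18 19 20
f 18 20 16
f 19 13 21
f 19 21 20
f 20 21 22
f 20 22 16
f 21 13 23
f 21 23 22
f 22 23 24
f 22 24 16
f 23 13 25
f 23 25 24
f 24 25 26
f 24 26 16
f 25 13 27
f 25 27 26
f 26 27 28
f 26 28 16
f 27 13 29
f 27 29 28
f 28 29 30
f 28 30 16
f 29 13 31
f 29 31 30
f 30 31 32
f 30 32 16
f 31 13 33
f 31 33 32
f 32 33 34
f 32 34 16
f 33 13 35
f 33 35 34
f 34 35 36
f 34 36 16
f 35 13 37
f 35 37 36
f 36 37 38
f 36 38 16
f 37 13 39
f 37 39 38
f 38 39 40
f 38 40 16
f 39 13 41
f 39 41 40
f 40 41 42
f 40 42 16
f 41 13 43
f 41 43 42
f 42 43 44
f 42 44 16
f 43 13 14
f 43 14 44
f 44 14 15
f 44 15 16
f 46 45 49
f 46 49 47
f 47 49 50
f 47 50 48
f 49 45 51
f 49 51 50
f 50 51 52
f 50 52 48
f 51 45 53
f 51 53 52
f 52 53 54
f 52 54 48
f 53 45 55
f 53 55 54
f 54 55 56
f 54 56 48
f 55 45 57
f 55 57 56
f 56 57 58
f 56 58 48
f 57 45 59
f 57 59 58
f 58 59 60
f 58 60 48
f 59 45 61
f 59 61 60
f 60 61 62
f 60 62 48
f 61 45 63
f 61 63 62
f 62 63 64
f 62 64 48
f 63 45 65
f 63 65 64
f 64 65 66
f 64 66 48
f 65 45 67
f 65 67 66
f 66 67 68
f 66 68 48
f 67 45 69
f 67 69 68
f 68 69 70
f 68 70 48
f 69 45 71
f 69 71 70
f 70 71 72
f 70 72 48
f 71 45 73
f 71 73 72
f 72 73 74
f 72 74 48
f 73 45 75
f 73 75 74
f 74 75 76
f 74 76 48
f 75 45 77
f 75 77 76
f 76 77 78
f 76 78 48
f 77 45 46
f 77 46 78
f 78 46 47
f 78 47 48
f 80 82 79
f 83 80 79
f 79 82 81
f 81 83 79
f 80 86 82
f 84 80 83
f 84 86 80
f 82 86 81
f 85 83 81
f 81 86 85
f 85 84 83
f 86 84 85
f 88 90 87
f 91 88 87
f 87 90 89
f 89 91 87
f 88 94 90
f 92 88 91
f 92 94 88
f 90 94 89
f 93 91 89
f 89 94 93
f 93 92 91
f 94 92 93

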